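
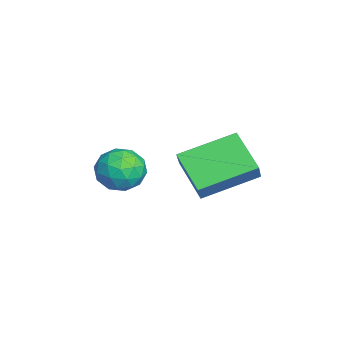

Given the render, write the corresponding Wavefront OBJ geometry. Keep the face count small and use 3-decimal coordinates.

v -0.142 -0.969 -1.948
v 0.345 -1.717 -1.807
v -1.105 -1.743 -2.733
v -0.618 -2.491 -2.592
v -1.063 -2.105 -1.906
v -0.468 -1.627 -1.421
v -0.292 -1.833 -3.119
v 0.303 -1.355 -2.634
v 0.252 -2.252 -2.531
v -0.224 -2.42 -1.781
v -0.536 -1.04 -2.759
v -1.012 -1.208 -2.009
v 0.186 -1.275 -1.809
v -0.946 -2.185 -2.731
v -1.207 -1.958 -2.328
v -0.921 -2.398 -2.245
v -0.292 -1.222 -1.582
v -0.006 -1.662 -1.499
v -0.833 -1.89 -1.557
v -0.754 -1.798 -3.041
v -0.468 -2.238 -2.958
v 0.161 -1.062 -2.295
v 0.447 -1.502 -2.212
v 0.073 -1.57 -2.983
v 0.418 -2.029 -2.151
v -0.148 -2.484 -2.612
v 0.043 -2.097 -2.922
v 0.393 -1.816 -2.637
v 0.138 -2.128 -1.71
v -0.428 -2.583 -2.171
v -0.69 -2.356 -1.768
v -0.34 -2.075 -1.483
v 0.083 -2.442 -2.136
v -0.332 -0.877 -2.369
v -0.898 -1.332 -2.83
v -0.42 -1.385 -3.057
v -0.07 -1.104 -2.772
v -0.612 -0.976 -1.928
v -1.178 -1.431 -2.389
v -1.153 -1.644 -1.903
v -0.803 -1.363 -1.618
v -0.843 -1.018 -2.404
v 1.804 0.809 -2.221
v 0.588 0.154 -1.375
v 1.252 2.682 -1.564
v 0.036 2.026 -0.718
v 2.384 0.714 -1.462
v 1.168 0.058 -0.616
v 1.832 2.586 -0.805
v 0.616 1.931 0.041
f 1 38 17
f 38 12 41
f 17 41 6
f 38 41 17
f 1 17 13
f 17 6 18
f 13 18 2
f 17 18 13
f 1 13 22
f 13 2 23
f 22 23 8
f 13 23 22
f 1 22 34
f 22 8 37
f 34 37 11
f 22 37 34
f 1 34 38
f 34 11 42
f 38 42 12
f 34 42 38
f 2 18 29
f 18 6 32
f 29 32 10
f 18 32 29
f 6 41 19
f 41 12 40
f 19 40 5
f 41 40 19
f 12 42 39
f 42 11 35
f 39 35 3
f 42 35 39
f 11 37 36
f 37 8 24
f 36 24 7
f 37 24 36
f 8 23 28
f 23 2 25
f 28 25 9
f 23 25 28
f 4 30 16
f 30 10 31
f 16 31 5
f 30 31 16
f 4 16 14
f 16 5 15
f 14 15 3
f 16 15 14
f 4 14 21
f 14 3 20
f 21 20 7
f 14 20 21
f 4 21 26
f 21 7 27
f 26 27 9
f 21 27 26
f 4 26 30
f 26 9 33
f 30 33 10
f 26 33 30
f 5 31 19
f 31 10 32
f 19 32 6
f 31 32 19
f 3 15 39
f 15 5 40
f 39 40 12
f 15 40 39
f 7 20 36
f 20 3 35
f 36 35 11
f 20 35 36
f 9 27 28
f 27 7 24
f 28 24 8
f 27 24 28
f 10 33 29
f 33 9 25
f 29 25 2
f 33 25 29
f 44 46 43
f 47 44 43
f 43 46 45
f 45 47 43
f 44 50 46
f 48 44 47
f 48 50 44
f 46 50 45
f 49 47 45
f 45 50 49
f 49 48 47
f 50 48 49



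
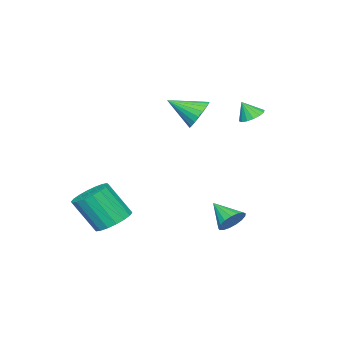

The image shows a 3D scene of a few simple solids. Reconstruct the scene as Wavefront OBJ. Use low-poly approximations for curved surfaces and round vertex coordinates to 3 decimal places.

v -1.863 -1.021 1.979
v -1.052 -0.485 2.167
v -1.117 -2.479 2.921
v -1.29 -0.397 2.491
v -1.627 -0.417 2.727
v -2.004 -0.541 2.833
v -2.358 -0.748 2.792
v -2.625 -1.003 2.61
v -2.761 -1.26 2.319
v -2.742 -1.476 1.969
v -2.57 -1.614 1.621
v -2.276 -1.648 1.335
v -1.911 -1.575 1.16
v -1.537 -1.405 1.126
v -1.22 -1.169 1.241
v -1.014 -0.907 1.482
v -0.954 -0.665 1.81
v -1.939 2.062 2.507
v -1.518 1.593 2.158
v -1.641 1.638 3.433
v -1.3 1.889 2.223
v -1.254 2.23 2.364
v -1.391 2.527 2.544
v -1.674 2.699 2.714
v -2.029 2.7 2.828
v -2.359 2.53 2.857
v -2.577 2.235 2.792
v -2.624 1.893 2.651
v -2.487 1.596 2.471
v -2.203 1.425 2.301
v -1.849 1.424 2.186
v 3.475 -2.471 -4.008
v 4.225 -1.723 -3.753
v 4.696 -2.82 -1.917
v 3.945 -3.569 -2.172
v 3.823 -1.548 -3.546
v 4.294 -2.645 -1.709
v 3.352 -1.556 -3.43
v 3.823 -2.653 -1.593
v 2.906 -1.745 -3.428
v 3.376 -2.842 -1.592
v 2.572 -2.078 -3.542
v 3.042 -3.175 -1.705
v 2.417 -2.489 -3.747
v 2.887 -3.586 -1.911
v 2.471 -2.896 -4.005
v 2.941 -3.994 -2.169
v 2.724 -3.22 -4.263
v 3.195 -4.317 -2.427
v 3.126 -3.395 -4.471
v 3.597 -4.492 -2.634
v 3.597 -3.387 -4.587
v 4.068 -4.484 -2.75
v 4.044 -3.198 -4.588
v 4.514 -4.295 -2.752
v 4.378 -2.865 -4.475
v 4.848 -3.962 -2.638
v 4.533 -2.454 -4.269
v 5.003 -3.551 -2.433
v 4.479 -2.046 -4.011
v 4.949 -3.144 -2.175
v 1.645 3.292 -3.241
v 2.452 3.144 -3.224
v 1.395 2.028 -2.399
v 2.39 3.367 -2.907
v 2.159 3.573 -2.667
v 1.809 3.715 -2.558
v 1.422 3.76 -2.606
v 1.086 3.698 -2.799
v 0.879 3.543 -3.094
v 0.846 3.33 -3.422
v 0.997 3.109 -3.709
v 1.297 2.93 -3.889
v 1.676 2.834 -3.92
v 2.048 2.843 -3.796
v 2.328 2.955 -3.545
f 2 1 4
f 2 4 3
f 4 1 5
f 4 5 3
f 5 1 6
f 5 6 3
f 6 1 7
f 6 7 3
f 7 1 8
f 7 8 3
f 8 1 9
f 8 9 3
f 9 1 10
f 9 10 3
f 10 1 11
f 10 11 3
f 11 1 12
f 11 12 3
f 12 1 13
f 12 13 3
f 13 1 14
f 13 14 3
f 14 1 15
f 14 15 3
f 15 1 16
f 15 16 3
f 16 1 17
f 16 17 3
f 17 1 2
f 17 2 3
f 19 18 21
f 19 21 20
f 21 18 22
f 21 22 20
f 22 18 23
f 22 23 20
f 23 18 24
f 23 24 20
f 24 18 25
f 24 25 20
f 25 18 26
f 25 26 20
f 26 18 27
f 26 27 20
f 27 18 28
f 27 28 20
f 28 18 29
f 28 29 20
f 29 18 30
f 29 30 20
f 30 18 31
f 30 31 20
f 31 18 19
f 31 19 20
f 33 32 36
f 33 36 34
f 34 36 37
f 34 37 35
f 36 32 38
f 36 38 37
f 37 38 39
f 37 39 35
f 38 32 40
f 38 40 39
f 39 40 41
f 39 41 35
f 40 32 42
f 40 42 41
f 41 42 43
f 41 43 35
f 42 32 44
f 42 44 43
f 43 44 45
f 43 45 35
f 44 32 46
f 44 46 45
f 45 46 47
f 45 47 35
f 46 32 48
f 46 48 47
f 47 48 49
f 47 49 35
f 48 32 50
f 48 50 49
f 49 50 51
f 49 51 35
f 50 32 52
f 50 52 51
f 51 52 53
f 51 53 35
f 52 32 54
f 52 54 53
f 53 54 55
f 53 55 35
f 54 32 56
f 54 56 55
f 55 56 57
f 55 57 35
f 56 32 58
f 56 58 57
f 57 58 59
f 57 59 35
f 58 32 60
f 58 60 59
f 59 60 61
f 59 61 35
f 60 32 33
f 60 33 61
f 61 33 34
f 61 34 35
f 63 62 65
f 63 65 64
f 65 62 66
f 65 66 64
f 66 62 67
f 66 67 64
f 67 62 68
f 67 68 64
f 68 62 69
f 68 69 64
f 69 62 70
f 69 70 64
f 70 62 71
f 70 71 64
f 71 62 72
f 71 72 64
f 72 62 73
f 72 73 64
f 73 62 74
f 73 74 64
f 74 62 75
f 74 75 64
f 75 62 76
f 75 76 64
f 76 62 63
f 76 63 64



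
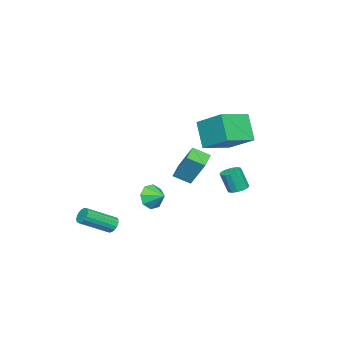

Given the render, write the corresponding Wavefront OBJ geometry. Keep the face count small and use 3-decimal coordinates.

v -0.787 0.46 3.209
v -0.246 2.269 4.338
v -2.596 1.299 2.732
v -2.055 3.107 3.862
v -0.005 1.233 1.598
v 0.536 3.041 2.728
v -1.814 2.071 1.122
v -1.273 3.88 2.251
v 3.289 -2.823 -4.063
v 3.727 -2.627 -4.39
v 5.068 -3.841 -3.323
v 4.631 -4.037 -2.997
v 3.718 -2.449 -4.177
v 5.059 -3.663 -3.11
v 3.611 -2.357 -3.938
v 4.952 -3.571 -2.871
v 3.43 -2.372 -3.727
v 4.772 -3.586 -2.661
v 3.217 -2.49 -3.594
v 4.559 -3.704 -2.527
v 3.021 -2.684 -3.568
v 4.362 -3.898 -2.502
v 2.886 -2.911 -3.656
v 4.227 -4.124 -2.589
v 2.843 -3.117 -3.837
v 4.185 -4.331 -2.77
v 2.903 -3.256 -4.07
v 4.244 -4.469 -3.003
v 3.051 -3.295 -4.301
v 4.392 -4.509 -3.235
v 3.254 -3.227 -4.478
v 4.595 -4.441 -3.411
v 3.464 -3.066 -4.56
v 4.806 -4.28 -3.493
v 3.635 -2.849 -4.528
v 4.977 -4.063 -3.462
v 3.795 -0.023 -1.015
v 4.255 0.136 -1.761
v 4.045 0.903 -0.665
v 3.604 0.33 -1.81
v 3.065 0.317 -1.393
v 2.954 0.106 -0.755
v 3.336 -0.181 -0.27
v 3.987 -0.375 -0.221
v 4.526 -0.362 -0.637
v 4.637 -0.151 -1.275
v -3.858 1.712 -3.089
v -3.189 1.632 -3.182
v -3.053 1.168 -1.804
v -3.722 1.248 -1.711
v -3.226 1.963 -3.066
v -3.09 1.498 -1.689
v -3.432 2.226 -2.957
v -3.297 1.762 -1.58
v -3.753 2.352 -2.883
v -3.617 1.887 -1.506
v -4.101 2.306 -2.864
v -3.966 1.842 -1.487
v -4.385 2.101 -2.906
v -4.249 1.637 -1.528
v -4.527 1.792 -2.996
v -4.391 1.328 -1.618
v -4.49 1.462 -3.111
v -4.354 0.997 -1.734
v -4.283 1.198 -3.22
v -4.148 0.734 -1.843
v -3.963 1.073 -3.294
v -3.827 0.608 -1.917
v -3.614 1.118 -3.313
v -3.479 0.654 -1.936
v -3.331 1.323 -3.272
v -3.195 0.859 -1.894
v 2.125 0.775 0.908
v 2.374 1.778 2.597
v 1.797 1.735 0.387
v 2.046 2.738 2.076
v 3.274 1.002 0.604
v 3.523 2.005 2.293
v 2.946 1.962 0.083
v 3.195 2.965 1.772
f 2 4 1
f 5 2 1
f 1 4 3
f 3 5 1
f 2 8 4
f 6 2 5
f 6 8 2
f 4 8 3
f 7 5 3
f 3 8 7
f 7 6 5
f 8 6 7
f 10 9 13
f 10 13 11
f 11 13 14
f 11 14 12
f 13 9 15
f 13 15 14
f 14 15 16
f 14 16 12
f 15 9 17
f 15 17 16
f 16 17 18
f 16 18 12
f 17 9 19
f 17 19 18
f 18 19 20
f 18 20 12
f 19 9 21
f 19 21 20
f 20 21 22
f 20 22 12
f 21 9 23
f 21 23 22
f 22 23 24
f 22 24 12
f 23 9 25
f 23 25 24
f 24 25 26
f 24 26 12
f 25 9 27
f 25 27 26
f 26 27 28
f 26 28 12
f 27 9 29
f 27 29 28
f 28 29 30
f 28 30 12
f 29 9 31
f 29 31 30
f 30 31 32
f 30 32 12
f 31 9 33
f 31 33 32
f 32 33 34
f 32 34 12
f 33 9 35
f 33 35 34
f 34 35 36
f 34 36 12
f 35 9 10
f 35 10 36
f 36 10 11
f 36 11 12
f 38 37 40
f 38 40 39
f 40 37 41
f 40 41 39
f 41 37 42
f 41 42 39
f 42 37 43
f 42 43 39
f 43 37 44
f 43 44 39
f 44 37 45
f 44 45 39
f 45 37 46
f 45 46 39
f 46 37 38
f 46 38 39
f 48 47 51
f 48 51 49
f 49 51 52
f 49 52 50
f 51 47 53
f 51 53 52
f 52 53 54
f 52 54 50
f 53 47 55
f 53 55 54
f 54 55 56
f 54 56 50
f 55 47 57
f 55 57 56
f 56 57 58
f 56 58 50
f 57 47 59
f 57 59 58
f 58 59 60
f 58 60 50
f 59 47 61
f 59 61 60
f 60 61 62
f 60 62 50
f 61 47 63
f 61 63 62
f 62 63 64
f 62 64 50
f 63 47 65
f 63 65 64
f 64 65 66
f 64 66 50
f 65 47 67
f 65 67 66
f 66 67 68
f 66 68 50
f 67 47 69
f 67 69 68
f 68 69 70
f 68 70 50
f 69 47 71
f 69 71 70
f 70 71 72
f 70 72 50
f 71 47 48
f 71 48 72
f 72 48 49
f 72 49 50
f 74 76 73
f 77 74 73
f 73 76 75
f 75 77 73
f 74 80 76
f 78 74 77
f 78 80 74
f 76 80 75
f 79 77 75
f 75 80 79
f 79 78 77
f 80 78 79



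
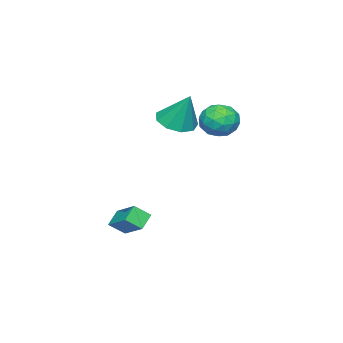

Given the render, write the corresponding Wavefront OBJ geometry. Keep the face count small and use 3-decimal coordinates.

v -0.639 -2.999 1.742
v 0.432 -2.925 1.553
v -0.381 -2.081 3.558
v 0.084 -2.317 1.295
v -0.601 -2.029 1.247
v -1.305 -2.194 1.431
v -1.697 -2.736 1.76
v -1.594 -3.401 2.081
v -1.044 -3.877 2.244
v -0.305 -3.943 2.172
v 0.278 -3.567 1.899
v 3.379 -3.852 -3.106
v 4.088 -2.451 -2.226
v 2.897 -3.224 -3.717
v 3.607 -1.823 -2.837
v 4.153 -3.857 -3.723
v 4.863 -2.456 -2.843
v 3.672 -3.229 -4.334
v 4.381 -1.828 -3.454
v -1.095 -0.189 2.835
v -0.515 0.558 2.352
v -0.025 -1.398 2.248
v 0.555 -0.651 1.765
v 0.542 -0.711 2.825
v -0.119 0.037 3.188
v -0.421 -0.877 1.412
v -1.082 -0.129 1.775
v -0.099 0.133 1.473
v 0.497 0.236 2.346
v -1.037 -1.076 2.254
v -0.441 -0.973 3.127
v -0.899 0.291 2.645
v 0.359 -1.131 1.955
v 0.351 -1.166 2.578
v 0.692 -0.727 2.294
v -0.666 -0.016 3.137
v -0.325 0.423 2.853
v 0.296 -0.323 3.131
v -0.215 -1.263 1.747
v 0.126 -0.824 1.463
v -1.232 -0.113 2.306
v -0.891 0.326 2.022
v -0.836 -0.517 1.469
v -0.313 0.48 1.844
v 0.316 -0.231 1.499
v -0.258 -0.363 1.292
v -0.647 0.076 1.505
v 0.037 0.541 2.358
v 0.665 -0.17 2.013
v 0.658 -0.206 2.636
v 0.269 0.234 2.849
v 0.281 0.291 1.841
v -1.205 -0.67 2.587
v -0.577 -1.381 2.242
v -0.809 -1.074 1.751
v -1.198 -0.634 1.964
v -0.856 -0.609 3.101
v -0.227 -1.32 2.756
v 0.107 -0.916 3.095
v -0.282 -0.477 3.308
v -0.821 -1.131 2.759
f 2 1 4
f 2 4 3
f 4 1 5
f 4 5 3
f 5 1 6
f 5 6 3
f 6 1 7
f 6 7 3
f 7 1 8
f 7 8 3
f 8 1 9
f 8 9 3
f 9 1 10
f 9 10 3
f 10 1 11
f 10 11 3
f 11 1 2
f 11 2 3
f 13 15 12
f 16 13 12
f 12 15 14
f 14 16 12
f 13 19 15
f 17 13 16
f 17 19 13
f 15 19 14
f 18 16 14
f 14 19 18
f 18 17 16
f 19 17 18
f 20 57 36
f 57 31 60
f 36 60 25
f 57 60 36
f 20 36 32
f 36 25 37
f 32 37 21
f 36 37 32
f 20 32 41
f 32 21 42
f 41 42 27
f 32 42 41
f 20 41 53
f 41 27 56
f 53 56 30
f 41 56 53
f 20 53 57
f 53 30 61
f 57 61 31
f 53 61 57
f 21 37 48
f 37 25 51
f 48 51 29
f 37 51 48
f 25 60 38
f 60 31 59
f 38 59 24
f 60 59 38
f 31 61 58
f 61 30 54
f 58 54 22
f 61 54 58
f 30 56 55
f 56 27 43
f 55 43 26
f 56 43 55
f 27 42 47
f 42 21 44
f 47 44 28
f 42 44 47
f 23 49 35
f 49 29 50
f 35 50 24
f 49 50 35
f 23 35 33
f 35 24 34
f 33 34 22
f 35 34 33
f 23 33 40
f 33 22 39
f 40 39 26
f 33 39 40
f 23 40 45
f 40 26 46
f 45 46 28
f 40 46 45
f 23 45 49
f 45 28 52
f 49 52 29
f 45 52 49
f 24 50 38
f 50 29 51
f 38 51 25
f 50 51 38
f 22 34 58
f 34 24 59
f 58 59 31
f 34 59 58
f 26 39 55
f 39 22 54
f 55 54 30
f 39 54 55
f 28 46 47
f 46 26 43
f 47 43 27
f 46 43 47
f 29 52 48
f 52 28 44
f 48 44 21
f 52 44 48



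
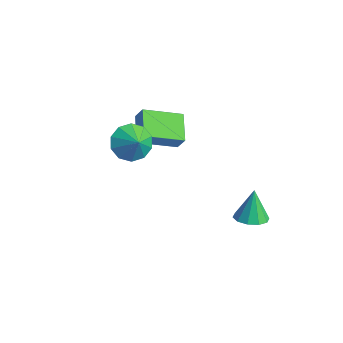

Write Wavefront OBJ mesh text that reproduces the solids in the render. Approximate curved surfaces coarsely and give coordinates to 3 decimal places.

v -3.195 -1.63 2.427
v -2.705 -1.54 3.224
v -2.389 0.19 1.726
v -1.899 0.28 2.524
v -1.921 -2.46 1.736
v -1.431 -2.37 2.534
v -1.115 -0.64 1.036
v -0.625 -0.55 1.833
v -0.221 -3.904 3.692
v 0.425 -3.65 2.905
v 0.581 -4.036 4.308
v 0.271 -3.105 3.221
v -0.071 -2.865 3.718
v -0.471 -3.023 4.205
v -0.775 -3.517 4.495
v -0.867 -4.159 4.479
v -0.713 -4.704 4.163
v -0.371 -4.943 3.666
v 0.028 -4.786 3.179
v 0.333 -4.292 2.888
v 3.787 0.016 -1.07
v 4.316 -0.61 -0.809
v 3.473 0.424 0.55
v 4.603 -0.166 -0.866
v 4.578 0.347 -1
v 4.251 0.734 -1.161
v 3.747 0.847 -1.288
v 3.258 0.641 -1.331
v 2.972 0.197 -1.274
v 2.997 -0.316 -1.14
v 3.324 -0.703 -0.978
v 3.828 -0.815 -0.852
f 2 4 1
f 5 2 1
f 1 4 3
f 3 5 1
f 2 8 4
f 6 2 5
f 6 8 2
f 4 8 3
f 7 5 3
f 3 8 7
f 7 6 5
f 8 6 7
f 10 9 12
f 10 12 11
f 12 9 13
f 12 13 11
f 13 9 14
f 13 14 11
f 14 9 15
f 14 15 11
f 15 9 16
f 15 16 11
f 16 9 17
f 16 17 11
f 17 9 18
f 17 18 11
f 18 9 19
f 18 19 11
f 19 9 20
f 19 20 11
f 20 9 10
f 20 10 11
f 22 21 24
f 22 24 23
f 24 21 25
f 24 25 23
f 25 21 26
f 25 26 23
f 26 21 27
f 26 27 23
f 27 21 28
f 27 28 23
f 28 21 29
f 28 29 23
f 29 21 30
f 29 30 23
f 30 21 31
f 30 31 23
f 31 21 32
f 31 32 23
f 32 21 22
f 32 22 23



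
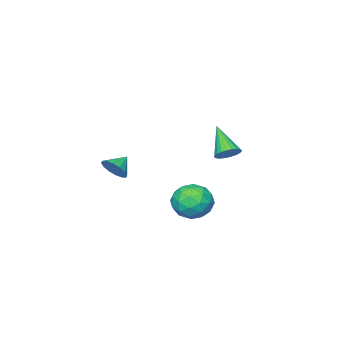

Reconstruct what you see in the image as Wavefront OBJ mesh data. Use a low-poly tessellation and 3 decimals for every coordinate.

v 2.116 4.666 1.916
v 2.826 4.593 2.11
v 1.584 3.294 3.344
v 2.742 4.807 2.285
v 2.562 4.999 2.403
v 2.315 5.141 2.448
v 2.037 5.211 2.411
v 1.771 5.198 2.299
v 1.558 5.103 2.129
v 1.429 4.943 1.927
v 1.405 4.74 1.723
v 1.489 4.526 1.548
v 1.669 4.333 1.43
v 1.916 4.191 1.385
v 2.194 4.121 1.422
v 2.46 4.135 1.534
v 2.674 4.229 1.704
v 2.802 4.39 1.906
v 3.244 -2.864 -1.345
v 3.639 -3.386 -0.756
v 2.236 -2.916 -0.715
v 3.711 -2.962 -0.606
v 3.658 -2.512 -0.653
v 3.495 -2.156 -0.886
v 3.264 -1.99 -1.242
v 3.028 -2.059 -1.625
v 2.849 -2.343 -1.934
v 2.777 -2.766 -2.084
v 2.83 -3.216 -2.037
v 2.994 -3.572 -1.804
v 3.225 -3.738 -1.448
v 3.461 -3.67 -1.065
v 0.367 1.249 -2.642
v 1.13 1.844 -1.832
v 1.91 1.076 -3.968
v 2.673 1.671 -3.158
v 2.254 0.511 -2.894
v 1.301 0.617 -2.074
v 1.739 2.303 -3.726
v 0.786 2.409 -2.906
v 1.978 2.495 -2.502
v 2.296 1.387 -1.988
v 0.744 1.533 -3.812
v 1.062 0.425 -3.298
v 0.613 1.561 -2.12
v 2.427 1.359 -3.68
v 2.18 0.676 -3.525
v 2.629 1.026 -3.048
v 0.714 0.841 -2.263
v 1.162 1.19 -1.787
v 1.822 0.407 -2.411
v 1.878 1.73 -4.013
v 2.326 2.079 -3.537
v 0.411 1.894 -2.752
v 0.86 2.244 -2.275
v 1.218 2.513 -3.389
v 1.56 2.294 -2.038
v 2.467 2.192 -2.818
v 1.918 2.564 -3.151
v 1.358 2.626 -2.669
v 1.747 1.643 -1.736
v 2.654 1.541 -2.516
v 2.408 0.859 -2.36
v 1.847 0.922 -1.879
v 2.246 2.026 -2.13
v 0.386 1.379 -3.284
v 1.293 1.277 -4.064
v 1.193 1.998 -3.921
v 0.632 2.061 -3.44
v 0.573 0.728 -2.982
v 1.48 0.626 -3.762
v 1.682 0.294 -3.131
v 1.122 0.356 -2.649
v 0.794 0.894 -3.67
f 2 1 4
f 2 4 3
f 4 1 5
f 4 5 3
f 5 1 6
f 5 6 3
f 6 1 7
f 6 7 3
f 7 1 8
f 7 8 3
f 8 1 9
f 8 9 3
f 9 1 10
f 9 10 3
f 10 1 11
f 10 11 3
f 11 1 12
f 11 12 3
f 12 1 13
f 12 13 3
f 13 1 14
f 13 14 3
f 14 1 15
f 14 15 3
f 15 1 16
f 15 16 3
f 16 1 17
f 16 17 3
f 17 1 18
f 17 18 3
f 18 1 2
f 18 2 3
f 20 19 22
f 20 22 21
f 22 19 23
f 22 23 21
f 23 19 24
f 23 24 21
f 24 19 25
f 24 25 21
f 25 19 26
f 25 26 21
f 26 19 27
f 26 27 21
f 27 19 28
f 27 28 21
f 28 19 29
f 28 29 21
f 29 19 30
f 29 30 21
f 30 19 31
f 30 31 21
f 31 19 32
f 31 32 21
f 32 19 20
f 32 20 21
f 33 70 49
f 70 44 73
f 49 73 38
f 70 73 49
f 33 49 45
f 49 38 50
f 45 50 34
f 49 50 45
f 33 45 54
f 45 34 55
f 54 55 40
f 45 55 54
f 33 54 66
f 54 40 69
f 66 69 43
f 54 69 66
f 33 66 70
f 66 43 74
f 70 74 44
f 66 74 70
f 34 50 61
f 50 38 64
f 61 64 42
f 50 64 61
f 38 73 51
f 73 44 72
f 51 72 37
f 73 72 51
f 44 74 71
f 74 43 67
f 71 67 35
f 74 67 71
f 43 69 68
f 69 40 56
f 68 56 39
f 69 56 68
f 40 55 60
f 55 34 57
f 60 57 41
f 55 57 60
f 36 62 48
f 62 42 63
f 48 63 37
f 62 63 48
f 36 48 46
f 48 37 47
f 46 47 35
f 48 47 46
f 36 46 53
f 46 35 52
f 53 52 39
f 46 52 53
f 36 53 58
f 53 39 59
f 58 59 41
f 53 59 58
f 36 58 62
f 58 41 65
f 62 65 42
f 58 65 62
f 37 63 51
f 63 42 64
f 51 64 38
f 63 64 51
f 35 47 71
f 47 37 72
f 71 72 44
f 47 72 71
f 39 52 68
f 52 35 67
f 68 67 43
f 52 67 68
f 41 59 60
f 59 39 56
f 60 56 40
f 59 56 60
f 42 65 61
f 65 41 57
f 61 57 34
f 65 57 61



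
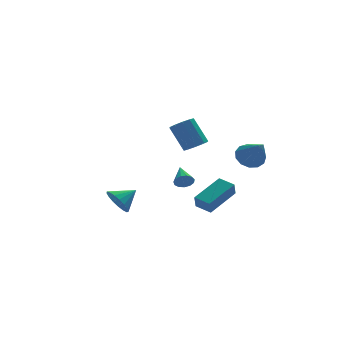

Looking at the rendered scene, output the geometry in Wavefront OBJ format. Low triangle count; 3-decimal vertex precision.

v 1.756 1.46 -1.544
v 2.311 1.953 -1.653
v 1.799 2.852 -0.205
v 1.244 2.36 -0.096
v 1.938 2.106 -1.881
v 1.426 3.005 -0.432
v 1.494 2.013 -1.979
v 0.982 2.912 -0.531
v 1.151 1.708 -1.912
v 0.639 2.607 -0.463
v 1.039 1.31 -1.704
v 0.527 2.209 -0.256
v 1.201 0.968 -1.435
v 0.689 1.867 0.013
v 1.574 0.815 -1.208
v 1.062 1.714 0.241
v 2.018 0.908 -1.109
v 1.506 1.807 0.339
v 2.361 1.213 -1.177
v 1.849 2.112 0.272
v 2.473 1.611 -1.384
v 1.961 2.51 0.064
v 3.614 -1.837 -1.298
v 4.125 -1.328 -0.813
v 3.766 -3.263 0.038
v 3.665 -1.24 -0.668
v 3.189 -1.343 -0.723
v 2.848 -1.602 -0.96
v 2.75 -1.936 -1.306
v 2.926 -2.239 -1.648
v 3.321 -2.414 -1.88
v 3.809 -2.406 -1.927
v 4.235 -2.218 -1.775
v 4.464 -1.909 -1.471
v 4.423 -1.577 -1.112
v 0.285 -0.81 -3.123
v 0.668 -0.689 -3.527
v 0.475 0.41 -2.577
v 0.384 -0.594 -3.641
v 0.067 -0.567 -3.59
v -0.18 -0.618 -3.391
v -0.279 -0.729 -3.107
v -0.2 -0.866 -2.828
v 0.033 -0.986 -2.642
v 0.347 -1.049 -2.609
v 0.64 -1.037 -2.739
v 0.821 -0.953 -2.991
v 0.831 -0.823 -3.284
v 1.156 -2.545 -4.815
v 0.964 -2.867 -4.03
v 0.615 -1.718 -4.608
v 0.424 -2.039 -3.823
v 2.876 -1.621 -4.017
v 2.685 -1.942 -3.232
v 2.336 -0.793 -3.81
v 2.144 -1.115 -3.025
v -3.957 -2.64 -3.271
v -3.544 -3.185 -3.809
v -2.883 -2.42 -2.669
v -3.513 -2.815 -3.998
v -3.585 -2.405 -4.021
v -3.741 -2.05 -3.872
v -3.947 -1.829 -3.585
v -4.155 -1.794 -3.226
v -4.318 -1.953 -2.877
v -4.398 -2.269 -2.619
v -4.377 -2.671 -2.509
v -4.26 -3.065 -2.574
v -4.073 -3.362 -2.799
v -3.86 -3.493 -3.132
v -3.669 -3.429 -3.496
f 2 1 5
f 2 5 3
f 3 5 6
f 3 6 4
f 5 1 7
f 5 7 6
f 6 7 8
f 6 8 4
f 7 1 9
f 7 9 8
f 8 9 10
f 8 10 4
f 9 1 11
f 9 11 10
f 10 11 12
f 10 12 4
f 11 1 13
f 11 13 12
f 12 13 14
f 12 14 4
f 13 1 15
f 13 15 14
f 14 15 16
f 14 16 4
f 15 1 17
f 15 17 16
f 16 17 18
f 16 18 4
f 17 1 19
f 17 19 18
f 18 19 20
f 18 20 4
f 19 1 21
f 19 21 20
f 20 21 22
f 20 22 4
f 21 1 2
f 21 2 22
f 22 2 3
f 22 3 4
f 24 23 26
f 24 26 25
f 26 23 27
f 26 27 25
f 27 23 28
f 27 28 25
f 28 23 29
f 28 29 25
f 29 23 30
f 29 30 25
f 30 23 31
f 30 31 25
f 31 23 32
f 31 32 25
f 32 23 33
f 32 33 25
f 33 23 34
f 33 34 25
f 34 23 35
f 34 35 25
f 35 23 24
f 35 24 25
f 37 36 39
f 37 39 38
f 39 36 40
f 39 40 38
f 40 36 41
f 40 41 38
f 41 36 42
f 41 42 38
f 42 36 43
f 42 43 38
f 43 36 44
f 43 44 38
f 44 36 45
f 44 45 38
f 45 36 46
f 45 46 38
f 46 36 47
f 46 47 38
f 47 36 48
f 47 48 38
f 48 36 37
f 48 37 38
f 50 52 49
f 53 50 49
f 49 52 51
f 51 53 49
f 50 56 52
f 54 50 53
f 54 56 50
f 52 56 51
f 55 53 51
f 51 56 55
f 55 54 53
f 56 54 55
f 58 57 60
f 58 60 59
f 60 57 61
f 60 61 59
f 61 57 62
f 61 62 59
f 62 57 63
f 62 63 59
f 63 57 64
f 63 64 59
f 64 57 65
f 64 65 59
f 65 57 66
f 65 66 59
f 66 57 67
f 66 67 59
f 67 57 68
f 67 68 59
f 68 57 69
f 68 69 59
f 69 57 70
f 69 70 59
f 70 57 71
f 70 71 59
f 71 57 58
f 71 58 59



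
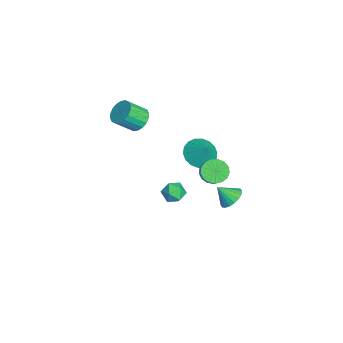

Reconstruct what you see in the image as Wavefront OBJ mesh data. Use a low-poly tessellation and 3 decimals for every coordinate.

v 0.233 1.003 0.153
v 0.753 0.614 -0.348
v 1.467 0.648 0.366
v 0.947 1.037 0.867
v 0.814 0.994 -0.426
v 1.527 1.028 0.288
v 0.742 1.376 -0.372
v 1.455 1.41 0.343
v 0.553 1.673 -0.197
v 1.266 1.706 0.517
v 0.291 1.816 0.058
v 1.004 1.849 0.772
v 0.016 1.773 0.334
v 0.729 1.806 1.049
v -0.21 1.553 0.569
v 0.503 1.587 1.284
v -0.333 1.208 0.709
v 0.38 1.242 1.423
v -0.327 0.816 0.721
v 0.386 0.849 1.436
v -0.193 0.467 0.603
v 0.521 0.5 1.318
v 0.04 0.24 0.382
v 0.753 0.274 1.096
v 0.316 0.189 0.108
v 1.029 0.222 0.823
v 0.574 0.324 -0.155
v 1.287 0.357 0.559
v 1.395 1.937 -1.243
v 2.189 1.779 -1.213
v 1.205 1.143 -0.377
v 2.152 2.047 -0.975
v 1.965 2.293 -0.79
v 1.665 2.469 -0.695
v 1.312 2.54 -0.708
v 0.975 2.491 -0.827
v 0.722 2.332 -1.028
v 0.601 2.096 -1.272
v 0.638 1.828 -1.51
v 0.825 1.581 -1.695
v 1.125 1.405 -1.791
v 1.478 1.335 -1.778
v 1.815 1.384 -1.659
v 2.069 1.542 -1.457
v -4.358 0.649 -2.334
v -3.797 1.325 -2.962
v -3.602 1.051 -1.226
v -4.163 1.598 -2.811
v -4.567 1.683 -2.566
v -4.93 1.563 -2.274
v -5.18 1.263 -1.994
v -5.267 0.84 -1.782
v -5.174 0.38 -1.679
v -4.919 -0.027 -1.705
v -4.554 -0.3 -1.856
v -4.149 -0.385 -2.102
v -3.786 -0.265 -2.393
v -3.537 0.036 -2.673
v -3.45 0.458 -2.885
v -3.543 0.918 -2.989
v 3.885 -1.091 2.235
v 4.288 -1.177 1.6
v 2.992 -1.783 1.76
v 3.395 -1.869 1.125
v 3.627 -2.194 1.768
v 4.179 -1.767 2.062
v 3.101 -1.193 1.298
v 3.653 -0.766 1.592
v 3.804 -1.24 1.021
v 4.129 -1.859 1.312
v 3.151 -1.101 2.048
v 3.476 -1.72 2.339
v -3.905 -3.002 1.477
v -3.067 -2.811 1.468
v -2.816 -3.868 2.473
v -3.655 -4.058 2.483
v -3.203 -2.582 1.743
v -2.952 -3.639 2.748
v -3.478 -2.436 1.965
v -3.227 -3.493 2.97
v -3.838 -2.402 2.091
v -3.587 -3.459 3.096
v -4.211 -2.487 2.095
v -3.96 -3.544 3.1
v -4.524 -2.674 1.977
v -4.273 -3.73 2.982
v -4.714 -2.925 1.76
v -4.463 -3.982 2.765
v -4.744 -3.192 1.487
v -4.493 -4.249 2.492
v -4.608 -3.421 1.212
v -4.357 -4.478 2.217
v -4.333 -3.567 0.99
v -4.082 -4.624 1.995
v -3.973 -3.601 0.864
v -3.722 -4.658 1.869
v -3.6 -3.516 0.86
v -3.349 -4.573 1.865
v -3.287 -3.33 0.978
v -3.036 -4.386 1.983
v -3.097 -3.078 1.195
v -2.846 -4.135 2.2
f 2 1 5
f 2 5 3
f 3 5 6
f 3 6 4
f 5 1 7
f 5 7 6
f 6 7 8
f 6 8 4
f 7 1 9
f 7 9 8
f 8 9 10
f 8 10 4
f 9 1 11
f 9 11 10
f 10 11 12
f 10 12 4
f 11 1 13
f 11 13 12
f 12 13 14
f 12 14 4
f 13 1 15
f 13 15 14
f 14 15 16
f 14 16 4
f 15 1 17
f 15 17 16
f 16 17 18
f 16 18 4
f 17 1 19
f 17 19 18
f 18 19 20
f 18 20 4
f 19 1 21
f 19 21 20
f 20 21 22
f 20 22 4
f 21 1 23
f 21 23 22
f 22 23 24
f 22 24 4
f 23 1 25
f 23 25 24
f 24 25 26
f 24 26 4
f 25 1 27
f 25 27 26
f 26 27 28
f 26 28 4
f 27 1 2
f 27 2 28
f 28 2 3
f 28 3 4
f 30 29 32
f 30 32 31
f 32 29 33
f 32 33 31
f 33 29 34
f 33 34 31
f 34 29 35
f 34 35 31
f 35 29 36
f 35 36 31
f 36 29 37
f 36 37 31
f 37 29 38
f 37 38 31
f 38 29 39
f 38 39 31
f 39 29 40
f 39 40 31
f 40 29 41
f 40 41 31
f 41 29 42
f 41 42 31
f 42 29 43
f 42 43 31
f 43 29 44
f 43 44 31
f 44 29 30
f 44 30 31
f 46 45 48
f 46 48 47
f 48 45 49
f 48 49 47
f 49 45 50
f 49 50 47
f 50 45 51
f 50 51 47
f 51 45 52
f 51 52 47
f 52 45 53
f 52 53 47
f 53 45 54
f 53 54 47
f 54 45 55
f 54 55 47
f 55 45 56
f 55 56 47
f 56 45 57
f 56 57 47
f 57 45 58
f 57 58 47
f 58 45 59
f 58 59 47
f 59 45 60
f 59 60 47
f 60 45 46
f 60 46 47
f 61 72 66
f 61 66 62
f 61 62 68
f 61 68 71
f 61 71 72
f 62 66 70
f 66 72 65
f 72 71 63
f 71 68 67
f 68 62 69
f 64 70 65
f 64 65 63
f 64 63 67
f 64 67 69
f 64 69 70
f 65 70 66
f 63 65 72
f 67 63 71
f 69 67 68
f 70 69 62
f 74 73 77
f 74 77 75
f 75 77 78
f 75 78 76
f 77 73 79
f 77 79 78
f 78 79 80
f 78 80 76
f 79 73 81
f 79 81 80
f 80 81 82
f 80 82 76
f 81 73 83
f 81 83 82
f 82 83 84
f 82 84 76
f 83 73 85
f 83 85 84
f 84 85 86
f 84 86 76
f 85 73 87
f 85 87 86
f 86 87 88
f 86 88 76
f 87 73 89
f 87 89 88
f 88 89 90
f 88 90 76
f 89 73 91
f 89 91 90
f 90 91 92
f 90 92 76
f 91 73 93
f 91 93 92
f 92 93 94
f 92 94 76
f 93 73 95
f 93 95 94
f 94 95 96
f 94 96 76
f 95 73 97
f 95 97 96
f 96 97 98
f 96 98 76
f 97 73 99
f 97 99 98
f 98 99 100
f 98 100 76
f 99 73 101
f 99 101 100
f 100 101 102
f 100 102 76
f 101 73 74
f 101 74 102
f 102 74 75
f 102 75 76



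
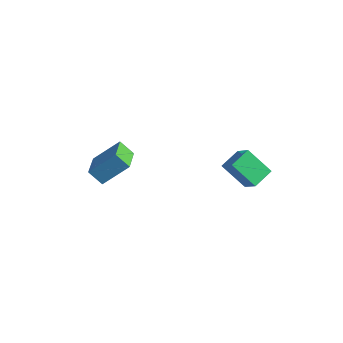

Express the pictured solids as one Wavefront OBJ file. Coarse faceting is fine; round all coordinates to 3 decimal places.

v 1.687 3.033 1.05
v 2.579 2.809 1.838
v 1.623 4.135 1.437
v 2.514 3.912 2.224
v 2.786 3.488 -0.064
v 3.677 3.265 0.723
v 2.721 4.591 0.322
v 3.613 4.367 1.11
v -0.034 -2.766 2.154
v -0.628 -3.07 2.816
v -1.024 -1.632 1.786
v -1.618 -1.936 2.448
v 0.698 -1.764 3.272
v 0.104 -2.068 3.934
v -0.292 -0.63 2.904
v -0.886 -0.934 3.566
f 2 4 1
f 5 2 1
f 1 4 3
f 3 5 1
f 2 8 4
f 6 2 5
f 6 8 2
f 4 8 3
f 7 5 3
f 3 8 7
f 7 6 5
f 8 6 7
f 10 12 9
f 13 10 9
f 9 12 11
f 11 13 9
f 10 16 12
f 14 10 13
f 14 16 10
f 12 16 11
f 15 13 11
f 11 16 15
f 15 14 13
f 16 14 15



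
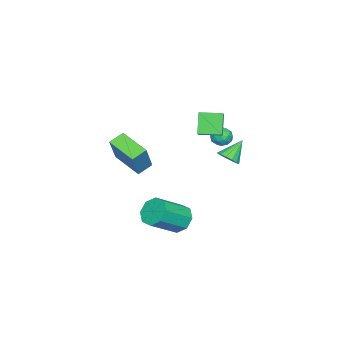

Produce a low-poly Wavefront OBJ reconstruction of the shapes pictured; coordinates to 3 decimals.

v 0.265 -2.608 1.021
v 1.326 -2.418 2.811
v 0.933 -0.839 0.436
v 1.995 -0.648 2.226
v 1.065 -3.052 0.594
v 2.127 -2.861 2.384
v 1.734 -1.282 0.009
v 2.795 -1.092 1.799
v -3.11 1.94 -0.452
v -2.632 1.714 0.08
v -4.11 2.38 0.632
v -2.54 2.086 0.014
v -2.601 2.418 -0.177
v -2.798 2.623 -0.442
v -3.079 2.644 -0.709
v -3.368 2.477 -0.908
v -3.587 2.166 -0.985
v -3.679 1.795 -0.919
v -3.618 1.462 -0.728
v -3.421 1.258 -0.463
v -3.14 1.236 -0.195
v -2.852 1.403 0.003
v -0.611 1.244 2.593
v -1.376 0.949 3.825
v -1.105 2.501 2.587
v -1.87 2.206 3.82
v 0.07 1.514 3.08
v -0.695 1.219 4.313
v -0.424 2.771 3.075
v -1.189 2.476 4.307
v -0.197 0.288 -4.306
v 0.479 0.467 -5.02
v 2.034 -0.409 -3.769
v 1.357 -0.588 -3.054
v 0.411 1.05 -4.529
v 1.966 0.174 -3.277
v -0.013 1.186 -3.906
v 1.542 0.31 -2.655
v -0.545 0.796 -3.518
v 1.01 -0.08 -2.266
v -0.874 0.109 -3.591
v 0.681 -0.767 -2.34
v -0.806 -0.474 -4.083
v 0.749 -1.35 -2.831
v -0.382 -0.61 -4.705
v 1.173 -1.486 -3.454
v 0.15 -0.22 -5.094
v 1.705 -1.096 -3.842
v -2.819 2.302 1.236
v -2.226 2.099 1.534
v -3.254 1.281 1.406
v -2.661 1.078 1.704
v -3.069 1.54 2.023
v -2.799 2.171 1.918
v -2.681 1.209 1.022
v -2.411 1.84 0.917
v -2.14 1.423 1.402
v -2.38 1.628 2.02
v -3.1 1.752 0.92
v -3.34 1.957 1.538
v -2.484 2.29 1.37
v -2.996 1.09 1.57
v -3.236 1.362 1.757
v -2.887 1.242 1.932
v -2.821 2.333 1.596
v -2.472 2.213 1.771
v -2.968 1.885 2.058
v -3.008 1.167 1.169
v -2.659 1.047 1.344
v -2.593 2.138 1.008
v -2.244 2.018 1.183
v -2.512 1.495 0.882
v -2.085 1.773 1.467
v -2.341 1.173 1.567
v -2.353 1.25 1.167
v -2.194 1.621 1.105
v -2.226 1.893 1.831
v -2.482 1.293 1.93
v -2.722 1.565 2.118
v -2.563 1.936 2.056
v -2.176 1.496 1.753
v -2.998 2.087 1.01
v -3.254 1.487 1.109
v -2.917 1.444 0.884
v -2.758 1.815 0.822
v -3.139 2.207 1.373
v -3.395 1.607 1.473
v -3.286 1.759 1.835
v -3.127 2.13 1.773
v -3.304 1.884 1.187
f 2 4 1
f 5 2 1
f 1 4 3
f 3 5 1
f 2 8 4
f 6 2 5
f 6 8 2
f 4 8 3
f 7 5 3
f 3 8 7
f 7 6 5
f 8 6 7
f 10 9 12
f 10 12 11
f 12 9 13
f 12 13 11
f 13 9 14
f 13 14 11
f 14 9 15
f 14 15 11
f 15 9 16
f 15 16 11
f 16 9 17
f 16 17 11
f 17 9 18
f 17 18 11
f 18 9 19
f 18 19 11
f 19 9 20
f 19 20 11
f 20 9 21
f 20 21 11
f 21 9 22
f 21 22 11
f 22 9 10
f 22 10 11
f 24 26 23
f 27 24 23
f 23 26 25
f 25 27 23
f 24 30 26
f 28 24 27
f 28 30 24
f 26 30 25
f 29 27 25
f 25 30 29
f 29 28 27
f 30 28 29
f 32 31 35
f 32 35 33
f 33 35 36
f 33 36 34
f 35 31 37
f 35 37 36
f 36 37 38
f 36 38 34
f 37 31 39
f 37 39 38
f 38 39 40
f 38 40 34
f 39 31 41
f 39 41 40
f 40 41 42
f 40 42 34
f 41 31 43
f 41 43 42
f 42 43 44
f 42 44 34
f 43 31 45
f 43 45 44
f 44 45 46
f 44 46 34
f 45 31 47
f 45 47 46
f 46 47 48
f 46 48 34
f 47 31 32
f 47 32 48
f 48 32 33
f 48 33 34
f 49 86 65
f 86 60 89
f 65 89 54
f 86 89 65
f 49 65 61
f 65 54 66
f 61 66 50
f 65 66 61
f 49 61 70
f 61 50 71
f 70 71 56
f 61 71 70
f 49 70 82
f 70 56 85
f 82 85 59
f 70 85 82
f 49 82 86
f 82 59 90
f 86 90 60
f 82 90 86
f 50 66 77
f 66 54 80
f 77 80 58
f 66 80 77
f 54 89 67
f 89 60 88
f 67 88 53
f 89 88 67
f 60 90 87
f 90 59 83
f 87 83 51
f 90 83 87
f 59 85 84
f 85 56 72
f 84 72 55
f 85 72 84
f 56 71 76
f 71 50 73
f 76 73 57
f 71 73 76
f 52 78 64
f 78 58 79
f 64 79 53
f 78 79 64
f 52 64 62
f 64 53 63
f 62 63 51
f 64 63 62
f 52 62 69
f 62 51 68
f 69 68 55
f 62 68 69
f 52 69 74
f 69 55 75
f 74 75 57
f 69 75 74
f 52 74 78
f 74 57 81
f 78 81 58
f 74 81 78
f 53 79 67
f 79 58 80
f 67 80 54
f 79 80 67
f 51 63 87
f 63 53 88
f 87 88 60
f 63 88 87
f 55 68 84
f 68 51 83
f 84 83 59
f 68 83 84
f 57 75 76
f 75 55 72
f 76 72 56
f 75 72 76
f 58 81 77
f 81 57 73
f 77 73 50
f 81 73 77



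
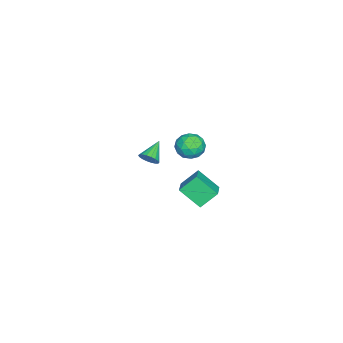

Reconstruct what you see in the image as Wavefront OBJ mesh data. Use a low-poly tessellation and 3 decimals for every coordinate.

v 0.863 -1.02 -0.692
v 1.073 -1.268 -0.261
v -0.143 -0.82 -0.088
v 1.138 -1.039 -0.228
v 1.149 -0.806 -0.287
v 1.103 -0.616 -0.426
v 1.009 -0.505 -0.618
v 0.887 -0.497 -0.824
v 0.76 -0.592 -1.005
v 0.653 -0.772 -1.123
v 0.588 -1.001 -1.156
v 0.577 -1.233 -1.097
v 0.623 -1.424 -0.958
v 0.716 -1.534 -0.766
v 0.839 -1.543 -0.56
v 0.966 -1.448 -0.379
v 2.347 1.868 2.213
v 2.682 2.142 2.822
v 3.278 1.118 2.038
v 3.613 1.392 2.647
v 2.994 0.98 2.715
v 2.419 1.443 2.823
v 3.541 1.817 2.037
v 2.966 2.28 2.145
v 3.42 2.11 2.713
v 3.082 1.593 3.132
v 2.878 1.667 1.728
v 2.54 1.15 2.147
v 2.433 2.071 2.533
v 3.527 1.189 2.327
v 3.163 0.947 2.367
v 3.36 1.108 2.725
v 2.278 1.66 2.534
v 2.475 1.821 2.891
v 2.659 1.138 2.828
v 3.485 1.439 1.969
v 3.682 1.6 2.326
v 2.6 2.152 2.135
v 2.797 2.313 2.493
v 3.301 2.122 2.032
v 3.063 2.213 2.827
v 3.611 1.772 2.724
v 3.568 2.022 2.365
v 3.23 2.294 2.429
v 2.865 1.909 3.073
v 3.412 1.468 2.97
v 3.048 1.226 3.01
v 2.71 1.498 3.073
v 3.298 1.89 3.009
v 2.548 1.792 1.89
v 3.095 1.351 1.787
v 3.25 1.762 1.787
v 2.912 2.034 1.85
v 2.349 1.488 2.136
v 2.897 1.047 2.033
v 2.73 0.966 2.431
v 2.392 1.238 2.495
v 2.662 1.37 1.851
v -1.429 1.805 -3.894
v -1.551 0.707 -2.97
v -0.325 2.046 -3.462
v -0.447 0.948 -2.538
v -0.953 1.072 -4.702
v -1.075 -0.026 -3.778
v 0.151 1.313 -4.27
v 0.029 0.215 -3.346
f 2 1 4
f 2 4 3
f 4 1 5
f 4 5 3
f 5 1 6
f 5 6 3
f 6 1 7
f 6 7 3
f 7 1 8
f 7 8 3
f 8 1 9
f 8 9 3
f 9 1 10
f 9 10 3
f 10 1 11
f 10 11 3
f 11 1 12
f 11 12 3
f 12 1 13
f 12 13 3
f 13 1 14
f 13 14 3
f 14 1 15
f 14 15 3
f 15 1 16
f 15 16 3
f 16 1 2
f 16 2 3
f 17 54 33
f 54 28 57
f 33 57 22
f 54 57 33
f 17 33 29
f 33 22 34
f 29 34 18
f 33 34 29
f 17 29 38
f 29 18 39
f 38 39 24
f 29 39 38
f 17 38 50
f 38 24 53
f 50 53 27
f 38 53 50
f 17 50 54
f 50 27 58
f 54 58 28
f 50 58 54
f 18 34 45
f 34 22 48
f 45 48 26
f 34 48 45
f 22 57 35
f 57 28 56
f 35 56 21
f 57 56 35
f 28 58 55
f 58 27 51
f 55 51 19
f 58 51 55
f 27 53 52
f 53 24 40
f 52 40 23
f 53 40 52
f 24 39 44
f 39 18 41
f 44 41 25
f 39 41 44
f 20 46 32
f 46 26 47
f 32 47 21
f 46 47 32
f 20 32 30
f 32 21 31
f 30 31 19
f 32 31 30
f 20 30 37
f 30 19 36
f 37 36 23
f 30 36 37
f 20 37 42
f 37 23 43
f 42 43 25
f 37 43 42
f 20 42 46
f 42 25 49
f 46 49 26
f 42 49 46
f 21 47 35
f 47 26 48
f 35 48 22
f 47 48 35
f 19 31 55
f 31 21 56
f 55 56 28
f 31 56 55
f 23 36 52
f 36 19 51
f 52 51 27
f 36 51 52
f 25 43 44
f 43 23 40
f 44 40 24
f 43 40 44
f 26 49 45
f 49 25 41
f 45 41 18
f 49 41 45
f 60 62 59
f 63 60 59
f 59 62 61
f 61 63 59
f 60 66 62
f 64 60 63
f 64 66 60
f 62 66 61
f 65 63 61
f 61 66 65
f 65 64 63
f 66 64 65



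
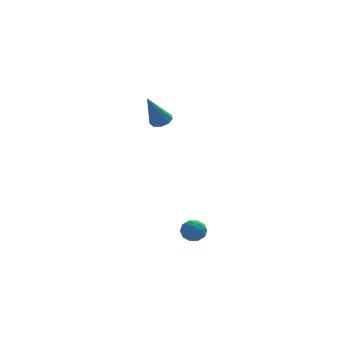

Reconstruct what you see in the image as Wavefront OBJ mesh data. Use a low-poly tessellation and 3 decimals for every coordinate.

v -2.426 0.637 2.978
v -1.923 0.416 3.13
v -3.134 0.143 4.602
v -1.941 0.791 3.235
v -2.187 1.093 3.221
v -2.544 1.183 3.092
v -2.846 1.016 2.91
v -2.951 0.673 2.759
v -2.811 0.312 2.711
v -2.491 0.103 2.787
v -2.14 0.144 2.953
v -1.742 -2.745 -2.115
v -1.109 -2.847 -2.09
v -1.851 -3.573 -2.73
v -1.218 -3.675 -2.705
v -1.579 -3.767 -2.183
v -1.512 -3.255 -1.803
v -1.448 -3.165 -3.017
v -1.381 -2.653 -2.637
v -0.928 -3.106 -2.647
v -1.009 -3.479 -2.131
v -1.951 -2.941 -2.689
v -2.032 -3.314 -2.173
v -1.416 -2.723 -2.048
v -1.544 -3.697 -2.772
v -1.756 -3.751 -2.465
v -1.384 -3.811 -2.45
v -1.653 -2.963 -1.88
v -1.281 -3.023 -1.865
v -1.557 -3.564 -1.919
v -1.679 -3.397 -2.955
v -1.307 -3.457 -2.94
v -1.576 -2.609 -2.37
v -1.204 -2.669 -2.355
v -1.403 -2.856 -2.901
v -0.937 -2.936 -2.361
v -1.001 -3.423 -2.723
v -1.137 -3.123 -2.907
v -1.097 -2.822 -2.683
v -0.985 -3.154 -2.058
v -1.049 -3.642 -2.419
v -1.261 -3.696 -2.113
v -1.222 -3.394 -1.889
v -0.878 -3.307 -2.386
v -1.911 -2.778 -2.401
v -1.975 -3.266 -2.762
v -1.738 -3.026 -2.931
v -1.699 -2.724 -2.707
v -1.959 -2.997 -2.097
v -2.023 -3.484 -2.459
v -1.863 -3.598 -2.137
v -1.823 -3.297 -1.913
v -2.082 -3.113 -2.434
f 2 1 4
f 2 4 3
f 4 1 5
f 4 5 3
f 5 1 6
f 5 6 3
f 6 1 7
f 6 7 3
f 7 1 8
f 7 8 3
f 8 1 9
f 8 9 3
f 9 1 10
f 9 10 3
f 10 1 11
f 10 11 3
f 11 1 2
f 11 2 3
f 12 49 28
f 49 23 52
f 28 52 17
f 49 52 28
f 12 28 24
f 28 17 29
f 24 29 13
f 28 29 24
f 12 24 33
f 24 13 34
f 33 34 19
f 24 34 33
f 12 33 45
f 33 19 48
f 45 48 22
f 33 48 45
f 12 45 49
f 45 22 53
f 49 53 23
f 45 53 49
f 13 29 40
f 29 17 43
f 40 43 21
f 29 43 40
f 17 52 30
f 52 23 51
f 30 51 16
f 52 51 30
f 23 53 50
f 53 22 46
f 50 46 14
f 53 46 50
f 22 48 47
f 48 19 35
f 47 35 18
f 48 35 47
f 19 34 39
f 34 13 36
f 39 36 20
f 34 36 39
f 15 41 27
f 41 21 42
f 27 42 16
f 41 42 27
f 15 27 25
f 27 16 26
f 25 26 14
f 27 26 25
f 15 25 32
f 25 14 31
f 32 31 18
f 25 31 32
f 15 32 37
f 32 18 38
f 37 38 20
f 32 38 37
f 15 37 41
f 37 20 44
f 41 44 21
f 37 44 41
f 16 42 30
f 42 21 43
f 30 43 17
f 42 43 30
f 14 26 50
f 26 16 51
f 50 51 23
f 26 51 50
f 18 31 47
f 31 14 46
f 47 46 22
f 31 46 47
f 20 38 39
f 38 18 35
f 39 35 19
f 38 35 39
f 21 44 40
f 44 20 36
f 40 36 13
f 44 36 40



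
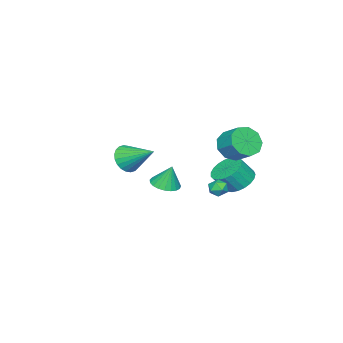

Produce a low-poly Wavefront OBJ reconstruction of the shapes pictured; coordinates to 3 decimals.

v 0.474 -1.971 0.423
v 0.802 -1.503 -0.398
v 0.506 -0.109 1.497
v 0.415 -1.472 -0.441
v 0.038 -1.516 -0.353
v -0.273 -1.63 -0.147
v -0.471 -1.795 0.146
v -0.524 -1.988 0.481
v -0.425 -2.178 0.808
v -0.19 -2.336 1.076
v 0.147 -2.439 1.244
v 0.533 -2.471 1.287
v 0.911 -2.426 1.199
v 1.222 -2.313 0.993
v 1.419 -2.147 0.7
v 1.472 -1.954 0.365
v 1.374 -1.765 0.038
v 1.138 -1.606 -0.229
v -3.481 3.045 -1.575
v -2.673 2.715 -2.194
v -2.031 2.205 -1.084
v -2.839 2.535 -0.465
v -2.542 3.125 -2.082
v -1.9 2.615 -0.972
v -2.573 3.521 -1.881
v -1.931 3.011 -0.772
v -2.761 3.835 -1.628
v -2.119 3.325 -0.518
v -3.074 4.012 -1.366
v -2.432 3.502 -0.256
v -3.457 4.022 -1.14
v -2.815 3.512 -0.03
v -3.844 3.863 -0.989
v -3.202 3.353 0.121
v -4.168 3.563 -0.939
v -3.526 3.053 0.171
v -4.374 3.173 -1
v -3.732 2.663 0.11
v -4.425 2.761 -1.159
v -3.783 2.251 -0.049
v -4.313 2.398 -1.391
v -3.671 1.888 -0.281
v -4.057 2.147 -1.655
v -3.415 1.637 -0.545
v -3.702 2.051 -1.904
v -3.06 1.541 -0.794
v -3.308 2.127 -2.097
v -2.666 1.617 -0.987
v -2.944 2.362 -2.2
v -2.302 1.852 -1.09
v -2.605 3.057 1.571
v -1.57 2.75 1.61
v -1.26 3.897 2.388
v -2.295 4.203 2.349
v -1.684 3.18 1.021
v -1.374 4.327 1.798
v -2.229 3.553 0.689
v -1.919 4.7 1.466
v -2.95 3.693 0.77
v -2.64 4.84 1.547
v -3.51 3.535 1.226
v -3.199 4.682 2.003
v -3.646 3.154 1.844
v -3.335 4.301 2.621
v -3.295 2.726 2.334
v -2.985 3.873 3.111
v -2.622 2.454 2.467
v -2.311 3.601 3.245
v -1.941 2.463 2.181
v -1.63 3.61 2.959
v -0.29 4.286 -0.789
v 0.247 4.231 -0.444
v -0.467 3.269 -0.676
v 0.07 3.214 -0.331
v -0.434 3.531 -0.092
v -0.324 4.159 -0.162
v 0.104 3.341 -0.958
v 0.214 3.969 -1.028
v 0.491 3.647 -0.548
v 0.159 3.764 -0.013
v -0.379 3.736 -1.107
v -0.711 3.853 -0.572
v 4.031 3.055 1.304
v 4.685 2.53 1.495
v 3.949 3.445 2.656
v 4.855 2.835 1.417
v 4.882 3.178 1.32
v 4.762 3.5 1.22
v 4.516 3.745 1.134
v 4.186 3.87 1.078
v 3.829 3.855 1.061
v 3.507 3.702 1.086
v 3.276 3.436 1.148
v 3.175 3.105 1.237
v 3.222 2.765 1.338
v 3.409 2.475 1.433
v 3.704 2.286 1.506
v 4.055 2.229 1.543
v 4.402 2.316 1.539
f 2 1 4
f 2 4 3
f 4 1 5
f 4 5 3
f 5 1 6
f 5 6 3
f 6 1 7
f 6 7 3
f 7 1 8
f 7 8 3
f 8 1 9
f 8 9 3
f 9 1 10
f 9 10 3
f 10 1 11
f 10 11 3
f 11 1 12
f 11 12 3
f 12 1 13
f 12 13 3
f 13 1 14
f 13 14 3
f 14 1 15
f 14 15 3
f 15 1 16
f 15 16 3
f 16 1 17
f 16 17 3
f 17 1 18
f 17 18 3
f 18 1 2
f 18 2 3
f 20 19 23
f 20 23 21
f 21 23 24
f 21 24 22
f 23 19 25
f 23 25 24
f 24 25 26
f 24 26 22
f 25 19 27
f 25 27 26
f 26 27 28
f 26 28 22
f 27 19 29
f 27 29 28
f 28 29 30
f 28 30 22
f 29 19 31
f 29 31 30
f 30 31 32
f 30 32 22
f 31 19 33
f 31 33 32
f 32 33 34
f 32 34 22
f 33 19 35
f 33 35 34
f 34 35 36
f 34 36 22
f 35 19 37
f 35 37 36
f 36 37 38
f 36 38 22
f 37 19 39
f 37 39 38
f 38 39 40
f 38 40 22
f 39 19 41
f 39 41 40
f 40 41 42
f 40 42 22
f 41 19 43
f 41 43 42
f 42 43 44
f 42 44 22
f 43 19 45
f 43 45 44
f 44 45 46
f 44 46 22
f 45 19 47
f 45 47 46
f 46 47 48
f 46 48 22
f 47 19 49
f 47 49 48
f 48 49 50
f 48 50 22
f 49 19 20
f 49 20 50
f 50 20 21
f 50 21 22
f 52 51 55
f 52 55 53
f 53 55 56
f 53 56 54
f 55 51 57
f 55 57 56
f 56 57 58
f 56 58 54
f 57 51 59
f 57 59 58
f 58 59 60
f 58 60 54
f 59 51 61
f 59 61 60
f 60 61 62
f 60 62 54
f 61 51 63
f 61 63 62
f 62 63 64
f 62 64 54
f 63 51 65
f 63 65 64
f 64 65 66
f 64 66 54
f 65 51 67
f 65 67 66
f 66 67 68
f 66 68 54
f 67 51 69
f 67 69 68
f 68 69 70
f 68 70 54
f 69 51 52
f 69 52 70
f 70 52 53
f 70 53 54
f 71 82 76
f 71 76 72
f 71 72 78
f 71 78 81
f 71 81 82
f 72 76 80
f 76 82 75
f 82 81 73
f 81 78 77
f 78 72 79
f 74 80 75
f 74 75 73
f 74 73 77
f 74 77 79
f 74 79 80
f 75 80 76
f 73 75 82
f 77 73 81
f 79 77 78
f 80 79 72
f 84 83 86
f 84 86 85
f 86 83 87
f 86 87 85
f 87 83 88
f 87 88 85
f 88 83 89
f 88 89 85
f 89 83 90
f 89 90 85
f 90 83 91
f 90 91 85
f 91 83 92
f 91 92 85
f 92 83 93
f 92 93 85
f 93 83 94
f 93 94 85
f 94 83 95
f 94 95 85
f 95 83 96
f 95 96 85
f 96 83 97
f 96 97 85
f 97 83 98
f 97 98 85
f 98 83 99
f 98 99 85
f 99 83 84
f 99 84 85



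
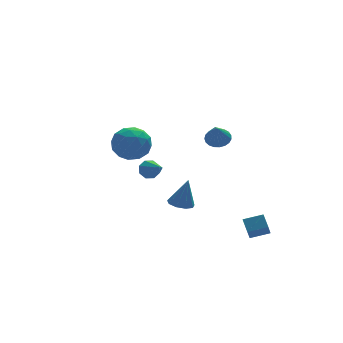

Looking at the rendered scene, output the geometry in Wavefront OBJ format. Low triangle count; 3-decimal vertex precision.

v 3.157 2.166 1.424
v 3.903 2.008 1.591
v 2.703 1.414 2.736
v 3.859 2.293 1.74
v 3.695 2.556 1.834
v 3.437 2.752 1.857
v 3.132 2.847 1.805
v 2.83 2.824 1.687
v 2.585 2.687 1.524
v 2.439 2.461 1.344
v 2.418 2.183 1.177
v 2.524 1.903 1.053
v 2.74 1.668 0.993
v 3.028 1.52 1.008
v 3.338 1.483 1.094
v 3.617 1.564 1.238
v 3.817 1.75 1.413
v 3.507 -2.142 -4.559
v 3.066 -2.885 -3.562
v 3.514 -1.366 -3.977
v 3.072 -2.109 -2.98
v 4.648 -2.391 -4.24
v 4.206 -3.134 -3.243
v 4.654 -1.615 -3.658
v 4.213 -2.358 -2.661
v -0.395 -1.588 -1.332
v 0.255 -1.194 -1.506
v 0.055 -1.552 0.432
v -0.144 -0.854 -1.411
v -0.661 -0.857 -1.279
v -1.054 -1.203 -1.172
v -1.138 -1.729 -1.139
v -0.874 -2.189 -1.197
v -0.386 -2.368 -1.318
v 0.098 -2.183 -1.445
v 0.351 -1.719 -1.519
v -3.799 -0.671 3.187
v -2.943 -0.289 3.918
v -3.357 -2.491 3.622
v -2.501 -2.109 4.353
v -3.643 -1.931 4.631
v -3.916 -0.807 4.362
v -2.384 -1.973 3.178
v -2.657 -0.849 2.909
v -2.069 -1.094 3.912
v -2.847 -1.068 4.81
v -3.453 -1.712 2.73
v -4.231 -1.686 3.628
v -3.409 -0.32 3.514
v -2.891 -2.46 4.026
v -3.561 -2.355 4.189
v -3.059 -2.131 4.618
v -3.981 -0.625 3.775
v -3.478 -0.4 4.205
v -3.89 -1.365 4.624
v -2.822 -2.38 3.335
v -2.319 -2.155 3.765
v -3.241 -0.649 2.922
v -2.739 -0.425 3.351
v -2.41 -1.415 2.916
v -2.393 -0.569 3.94
v -2.133 -1.638 4.196
v -2.064 -1.559 3.506
v -2.225 -0.898 3.348
v -2.85 -0.554 4.468
v -2.59 -1.623 4.724
v -3.261 -1.519 4.887
v -3.422 -0.858 4.729
v -2.336 -1.027 4.465
v -3.71 -1.157 2.816
v -3.45 -2.226 3.072
v -2.878 -1.922 2.811
v -3.039 -1.261 2.653
v -4.167 -1.142 3.344
v -3.907 -2.211 3.6
v -4.075 -1.882 4.192
v -4.236 -1.221 4.034
v -3.964 -1.753 3.075
v -0.146 4.732 -1.902
v 0.458 4.631 -2.242
v 0.106 3.068 -0.958
v 0.524 4.9 -1.784
v 0.197 5.072 -1.395
v -0.33 5.044 -1.303
v -0.749 4.834 -1.562
v -0.815 4.564 -2.02
v -0.488 4.393 -2.409
v 0.039 4.42 -2.501
f 2 1 4
f 2 4 3
f 4 1 5
f 4 5 3
f 5 1 6
f 5 6 3
f 6 1 7
f 6 7 3
f 7 1 8
f 7 8 3
f 8 1 9
f 8 9 3
f 9 1 10
f 9 10 3
f 10 1 11
f 10 11 3
f 11 1 12
f 11 12 3
f 12 1 13
f 12 13 3
f 13 1 14
f 13 14 3
f 14 1 15
f 14 15 3
f 15 1 16
f 15 16 3
f 16 1 17
f 16 17 3
f 17 1 2
f 17 2 3
f 19 21 18
f 22 19 18
f 18 21 20
f 20 22 18
f 19 25 21
f 23 19 22
f 23 25 19
f 21 25 20
f 24 22 20
f 20 25 24
f 24 23 22
f 25 23 24
f 27 26 29
f 27 29 28
f 29 26 30
f 29 30 28
f 30 26 31
f 30 31 28
f 31 26 32
f 31 32 28
f 32 26 33
f 32 33 28
f 33 26 34
f 33 34 28
f 34 26 35
f 34 35 28
f 35 26 36
f 35 36 28
f 36 26 27
f 36 27 28
f 37 74 53
f 74 48 77
f 53 77 42
f 74 77 53
f 37 53 49
f 53 42 54
f 49 54 38
f 53 54 49
f 37 49 58
f 49 38 59
f 58 59 44
f 49 59 58
f 37 58 70
f 58 44 73
f 70 73 47
f 58 73 70
f 37 70 74
f 70 47 78
f 74 78 48
f 70 78 74
f 38 54 65
f 54 42 68
f 65 68 46
f 54 68 65
f 42 77 55
f 77 48 76
f 55 76 41
f 77 76 55
f 48 78 75
f 78 47 71
f 75 71 39
f 78 71 75
f 47 73 72
f 73 44 60
f 72 60 43
f 73 60 72
f 44 59 64
f 59 38 61
f 64 61 45
f 59 61 64
f 40 66 52
f 66 46 67
f 52 67 41
f 66 67 52
f 40 52 50
f 52 41 51
f 50 51 39
f 52 51 50
f 40 50 57
f 50 39 56
f 57 56 43
f 50 56 57
f 40 57 62
f 57 43 63
f 62 63 45
f 57 63 62
f 40 62 66
f 62 45 69
f 66 69 46
f 62 69 66
f 41 67 55
f 67 46 68
f 55 68 42
f 67 68 55
f 39 51 75
f 51 41 76
f 75 76 48
f 51 76 75
f 43 56 72
f 56 39 71
f 72 71 47
f 56 71 72
f 45 63 64
f 63 43 60
f 64 60 44
f 63 60 64
f 46 69 65
f 69 45 61
f 65 61 38
f 69 61 65
f 80 79 82
f 80 82 81
f 82 79 83
f 82 83 81
f 83 79 84
f 83 84 81
f 84 79 85
f 84 85 81
f 85 79 86
f 85 86 81
f 86 79 87
f 86 87 81
f 87 79 88
f 87 88 81
f 88 79 80
f 88 80 81



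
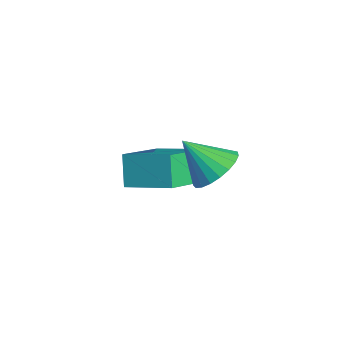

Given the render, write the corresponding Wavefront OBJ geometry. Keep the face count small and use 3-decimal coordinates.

v -1.07 -2.689 3.15
v -0.595 -2.233 3.777
v -1.65 -3.571 4.23
v -0.918 -2.036 3.765
v -1.267 -1.952 3.646
v -1.582 -1.996 3.441
v -1.809 -2.159 3.186
v -1.908 -2.414 2.925
v -1.862 -2.717 2.702
v -1.679 -3.015 2.557
v -1.391 -3.256 2.515
v -1.047 -3.4 2.582
v -0.708 -3.42 2.747
v -0.431 -3.315 2.982
v -0.264 -3.101 3.246
v -0.237 -2.816 3.494
v -0.354 -2.509 3.682
v -3.603 -4.893 0.678
v -4.299 -4.755 1.695
v -4.716 -3.474 -0.275
v -5.412 -3.336 0.742
v -2.508 -3.644 1.258
v -3.204 -3.506 2.275
v -3.621 -2.225 0.305
v -4.317 -2.087 1.322
f 2 1 4
f 2 4 3
f 4 1 5
f 4 5 3
f 5 1 6
f 5 6 3
f 6 1 7
f 6 7 3
f 7 1 8
f 7 8 3
f 8 1 9
f 8 9 3
f 9 1 10
f 9 10 3
f 10 1 11
f 10 11 3
f 11 1 12
f 11 12 3
f 12 1 13
f 12 13 3
f 13 1 14
f 13 14 3
f 14 1 15
f 14 15 3
f 15 1 16
f 15 16 3
f 16 1 17
f 16 17 3
f 17 1 2
f 17 2 3
f 19 21 18
f 22 19 18
f 18 21 20
f 20 22 18
f 19 25 21
f 23 19 22
f 23 25 19
f 21 25 20
f 24 22 20
f 20 25 24
f 24 23 22
f 25 23 24



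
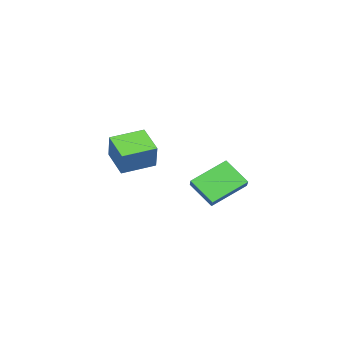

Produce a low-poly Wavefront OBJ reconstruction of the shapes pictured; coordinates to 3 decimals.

v 0.446 4.946 0.701
v 0.264 3.679 1.82
v 1.153 5.354 1.278
v 0.971 4.088 2.397
v 1.949 3.812 -0.337
v 1.767 2.546 0.782
v 2.656 4.221 0.24
v 2.474 2.954 1.359
v 0.257 -2.838 1.353
v 0.949 -2.383 2.827
v -1.148 -1.639 1.643
v -0.457 -1.184 3.117
v 1.137 -1.616 0.563
v 1.828 -1.161 2.037
v -0.269 -0.417 0.853
v 0.423 0.038 2.327
f 2 4 1
f 5 2 1
f 1 4 3
f 3 5 1
f 2 8 4
f 6 2 5
f 6 8 2
f 4 8 3
f 7 5 3
f 3 8 7
f 7 6 5
f 8 6 7
f 10 12 9
f 13 10 9
f 9 12 11
f 11 13 9
f 10 16 12
f 14 10 13
f 14 16 10
f 12 16 11
f 15 13 11
f 11 16 15
f 15 14 13
f 16 14 15



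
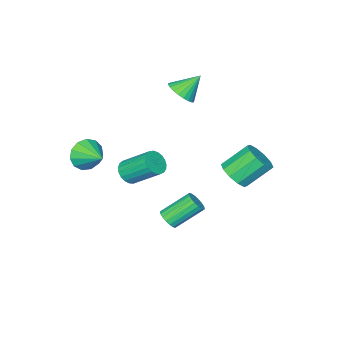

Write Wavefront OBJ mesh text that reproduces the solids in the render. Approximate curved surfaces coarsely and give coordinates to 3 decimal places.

v 2.97 -1.506 0.816
v 3.444 -1.005 0.43
v 2.904 0.486 1.697
v 2.43 -0.014 2.084
v 3.161 -0.97 0.268
v 2.621 0.521 1.535
v 2.844 -1.027 0.2
v 2.305 0.464 1.468
v 2.55 -1.167 0.239
v 2.01 0.324 1.507
v 2.328 -1.366 0.378
v 1.788 0.125 1.646
v 2.217 -1.588 0.593
v 1.677 -0.097 1.86
v 2.236 -1.796 0.846
v 1.696 -0.305 2.113
v 2.382 -1.954 1.094
v 1.842 -0.463 2.362
v 2.63 -2.035 1.294
v 2.09 -0.544 2.562
v 2.937 -2.024 1.412
v 2.397 -0.533 2.679
v 3.249 -1.923 1.426
v 2.709 -0.432 2.694
v 3.513 -1.75 1.335
v 2.973 -0.259 2.603
v 3.683 -1.535 1.154
v 3.143 -0.044 2.422
v 3.73 -1.315 0.915
v 3.19 0.176 2.183
v 3.645 -1.127 0.659
v 3.106 0.364 1.927
v -2.584 0.93 -1.085
v -1.894 0.765 -0.338
v -3.126 1.545 0.972
v -3.816 1.71 0.225
v -1.787 1.343 -0.581
v -3.018 2.123 0.729
v -1.983 1.764 -1.017
v -3.215 2.544 0.294
v -2.41 1.866 -1.478
v -3.641 2.646 -0.168
v -2.903 1.611 -1.79
v -4.134 2.39 -0.479
v -3.274 1.095 -1.832
v -4.506 1.875 -0.522
v -3.382 0.517 -1.589
v -4.613 1.297 -0.279
v -3.185 0.096 -1.154
v -4.417 0.876 0.157
v -2.759 -0.006 -0.692
v -3.99 0.774 0.618
v -2.266 0.25 -0.381
v -3.497 1.029 0.93
v -3.247 -3.798 3.053
v -2.494 -3.636 3.626
v -4.253 -3.282 4.227
v -2.527 -3.306 3.453
v -2.669 -3.05 3.219
v -2.899 -2.908 2.96
v -3.182 -2.902 2.714
v -3.475 -3.032 2.521
v -3.734 -3.279 2.408
v -3.918 -3.605 2.394
v -4 -3.96 2.479
v -3.968 -4.291 2.653
v -3.825 -4.546 2.887
v -3.595 -4.688 3.146
v -3.312 -4.694 3.391
v -3.019 -4.564 3.585
v -2.761 -4.317 3.697
v -2.577 -3.991 3.712
v 3.418 -4.319 1.004
v 3.988 -4.092 0.152
v 3.642 -2.801 1.556
v 3.428 -3.961 0.017
v 2.864 -3.943 0.195
v 2.476 -4.044 0.631
v 2.388 -4.233 1.184
v 2.626 -4.449 1.681
v 3.117 -4.623 1.962
v 3.703 -4.701 1.94
v 4.198 -4.658 1.62
v 4.447 -4.506 1.104
v 4.368 -4.296 0.557
v 0.744 -0.815 -3.921
v 1.253 -0.477 -3.6
v -0.095 0.374 -2.359
v -0.604 0.035 -2.679
v 1.171 -0.282 -3.823
v -0.177 0.569 -2.582
v 1.004 -0.193 -4.065
v -0.344 0.658 -2.824
v 0.786 -0.227 -4.278
v -0.562 0.624 -3.037
v 0.559 -0.377 -4.421
v -0.788 0.473 -3.18
v 0.37 -0.615 -4.464
v -0.978 0.236 -3.223
v 0.254 -0.892 -4.4
v -1.094 -0.041 -3.159
v 0.235 -1.154 -4.241
v -1.113 -0.303 -3
v 0.317 -1.349 -4.018
v -1.031 -0.498 -2.777
v 0.484 -1.438 -3.776
v -0.864 -0.587 -2.535
v 0.702 -1.404 -3.563
v -0.646 -0.553 -2.322
v 0.928 -1.253 -3.42
v -0.419 -0.403 -2.179
v 1.118 -1.016 -3.377
v -0.23 -0.165 -2.136
v 1.234 -0.739 -3.441
v -0.114 0.112 -2.2
f 2 1 5
f 2 5 3
f 3 5 6
f 3 6 4
f 5 1 7
f 5 7 6
f 6 7 8
f 6 8 4
f 7 1 9
f 7 9 8
f 8 9 10
f 8 10 4
f 9 1 11
f 9 11 10
f 10 11 12
f 10 12 4
f 11 1 13
f 11 13 12
f 12 13 14
f 12 14 4
f 13 1 15
f 13 15 14
f 14 15 16
f 14 16 4
f 15 1 17
f 15 17 16
f 16 17 18
f 16 18 4
f 17 1 19
f 17 19 18
f 18 19 20
f 18 20 4
f 19 1 21
f 19 21 20
f 20 21 22
f 20 22 4
f 21 1 23
f 21 23 22
f 22 23 24
f 22 24 4
f 23 1 25
f 23 25 24
f 24 25 26
f 24 26 4
f 25 1 27
f 25 27 26
f 26 27 28
f 26 28 4
f 27 1 29
f 27 29 28
f 28 29 30
f 28 30 4
f 29 1 31
f 29 31 30
f 30 31 32
f 30 32 4
f 31 1 2
f 31 2 32
f 32 2 3
f 32 3 4
f 34 33 37
f 34 37 35
f 35 37 38
f 35 38 36
f 37 33 39
f 37 39 38
f 38 39 40
f 38 40 36
f 39 33 41
f 39 41 40
f 40 41 42
f 40 42 36
f 41 33 43
f 41 43 42
f 42 43 44
f 42 44 36
f 43 33 45
f 43 45 44
f 44 45 46
f 44 46 36
f 45 33 47
f 45 47 46
f 46 47 48
f 46 48 36
f 47 33 49
f 47 49 48
f 48 49 50
f 48 50 36
f 49 33 51
f 49 51 50
f 50 51 52
f 50 52 36
f 51 33 53
f 51 53 52
f 52 53 54
f 52 54 36
f 53 33 34
f 53 34 54
f 54 34 35
f 54 35 36
f 56 55 58
f 56 58 57
f 58 55 59
f 58 59 57
f 59 55 60
f 59 60 57
f 60 55 61
f 60 61 57
f 61 55 62
f 61 62 57
f 62 55 63
f 62 63 57
f 63 55 64
f 63 64 57
f 64 55 65
f 64 65 57
f 65 55 66
f 65 66 57
f 66 55 67
f 66 67 57
f 67 55 68
f 67 68 57
f 68 55 69
f 68 69 57
f 69 55 70
f 69 70 57
f 70 55 71
f 70 71 57
f 71 55 72
f 71 72 57
f 72 55 56
f 72 56 57
f 74 73 76
f 74 76 75
f 76 73 77
f 76 77 75
f 77 73 78
f 77 78 75
f 78 73 79
f 78 79 75
f 79 73 80
f 79 80 75
f 80 73 81
f 80 81 75
f 81 73 82
f 81 82 75
f 82 73 83
f 82 83 75
f 83 73 84
f 83 84 75
f 84 73 85
f 84 85 75
f 85 73 74
f 85 74 75
f 87 86 90
f 87 90 88
f 88 90 91
f 88 91 89
f 90 86 92
f 90 92 91
f 91 92 93
f 91 93 89
f 92 86 94
f 92 94 93
f 93 94 95
f 93 95 89
f 94 86 96
f 94 96 95
f 95 96 97
f 95 97 89
f 96 86 98
f 96 98 97
f 97 98 99
f 97 99 89
f 98 86 100
f 98 100 99
f 99 100 101
f 99 101 89
f 100 86 102
f 100 102 101
f 101 102 103
f 101 103 89
f 102 86 104
f 102 104 103
f 103 104 105
f 103 105 89
f 104 86 106
f 104 106 105
f 105 106 107
f 105 107 89
f 106 86 108
f 106 108 107
f 107 108 109
f 107 109 89
f 108 86 110
f 108 110 109
f 109 110 111
f 109 111 89
f 110 86 112
f 110 112 111
f 111 112 113
f 111 113 89
f 112 86 114
f 112 114 113
f 113 114 115
f 113 115 89
f 114 86 87
f 114 87 115
f 115 87 88
f 115 88 89



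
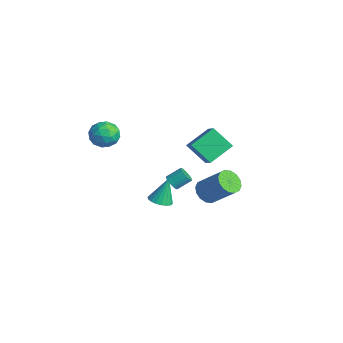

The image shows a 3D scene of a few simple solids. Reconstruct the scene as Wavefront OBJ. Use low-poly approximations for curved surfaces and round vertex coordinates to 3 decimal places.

v 2.628 -2.693 3.13
v 2.917 -2.987 3.448
v 3.1 -2.18 4.027
v 2.812 -1.887 3.71
v 3.064 -2.918 3.305
v 3.247 -2.111 3.884
v 3.135 -2.81 3.132
v 3.319 -2.003 3.711
v 3.119 -2.682 2.959
v 3.302 -1.875 3.538
v 3.018 -2.556 2.815
v 3.201 -1.749 3.394
v 2.849 -2.453 2.726
v 3.033 -1.646 3.305
v 2.643 -2.393 2.707
v 2.826 -1.586 3.286
v 2.434 -2.384 2.761
v 2.617 -1.577 3.34
v 2.258 -2.429 2.879
v 2.442 -1.622 3.458
v 2.147 -2.519 3.04
v 2.33 -1.712 3.62
v 2.118 -2.64 3.218
v 2.302 -1.833 3.797
v 2.178 -2.77 3.38
v 2.362 -1.963 3.959
v 2.316 -2.887 3.499
v 2.5 -2.08 4.078
v 2.508 -2.97 3.554
v 2.691 -2.163 4.133
v 2.72 -3.006 3.536
v 2.904 -2.199 4.115
v 2.895 -0.649 1.874
v 3.526 -0.679 1.351
v 4.716 0.099 2.744
v 4.085 0.129 3.266
v 3.35 -0.298 1.289
v 4.54 0.48 2.681
v 3.052 -0.011 1.383
v 4.241 0.767 2.776
v 2.712 0.105 1.609
v 3.901 0.883 3.002
v 2.421 0.019 1.906
v 3.61 0.797 3.298
v 2.257 -0.246 2.194
v 3.446 0.532 3.587
v 2.264 -0.619 2.396
v 3.454 0.159 3.789
v 2.44 -1 2.459
v 3.63 -0.222 3.851
v 2.739 -1.287 2.364
v 3.928 -0.509 3.757
v 3.079 -1.403 2.138
v 4.268 -0.625 3.531
v 3.37 -1.317 1.842
v 4.559 -0.539 3.234
v 3.534 -1.052 1.553
v 4.723 -0.274 2.946
v 0.542 -2.361 0.105
v 1.197 -2.027 0.026
v 0.418 -1.739 1.715
v 0.985 -1.798 -0.079
v 0.685 -1.681 -0.147
v 0.357 -1.698 -0.166
v 0.065 -1.847 -0.13
v -0.132 -2.098 -0.049
v -0.196 -2.401 0.064
v -0.113 -2.696 0.184
v 0.099 -2.925 0.289
v 0.399 -3.042 0.358
v 0.727 -3.025 0.376
v 1.019 -2.876 0.341
v 1.216 -2.625 0.259
v 1.28 -2.322 0.147
v -0.378 0.982 1.616
v -1.393 0.279 2.695
v -0.557 2.496 2.434
v -1.572 1.793 3.513
v 0.992 0.587 2.647
v -0.023 -0.116 3.726
v 0.813 2.101 3.465
v -0.202 1.398 4.544
v -4.127 -2.943 2.977
v -3.525 -2.936 3.748
v -4.155 -4.524 3.012
v -3.553 -4.517 3.783
v -4.472 -4.197 3.877
v -4.455 -3.22 3.856
v -3.225 -4.24 2.904
v -3.208 -3.263 2.883
v -2.968 -3.738 3.703
v -3.739 -3.711 4.304
v -3.941 -3.749 2.456
v -4.712 -3.722 3.057
v -3.824 -2.8 3.359
v -3.856 -4.66 3.401
v -4.396 -4.471 3.456
v -4.043 -4.467 3.909
v -4.37 -2.967 3.423
v -4.017 -2.963 3.876
v -4.573 -3.705 3.952
v -3.663 -4.497 2.884
v -3.31 -4.493 3.337
v -3.637 -2.993 2.851
v -3.284 -2.989 3.304
v -3.107 -3.755 2.808
v -3.142 -3.268 3.786
v -3.159 -4.198 3.807
v -2.966 -4.035 3.29
v -2.956 -3.46 3.278
v -3.595 -3.252 4.14
v -3.612 -4.182 4.16
v -4.152 -3.994 4.216
v -4.142 -3.419 4.203
v -3.268 -3.724 4.113
v -4.068 -3.278 2.6
v -4.085 -4.208 2.62
v -3.538 -4.041 2.557
v -3.528 -3.466 2.544
v -4.521 -3.262 2.953
v -4.538 -4.192 2.974
v -4.724 -4 3.482
v -4.714 -3.425 3.47
v -4.412 -3.736 2.647
f 2 1 5
f 2 5 3
f 3 5 6
f 3 6 4
f 5 1 7
f 5 7 6
f 6 7 8
f 6 8 4
f 7 1 9
f 7 9 8
f 8 9 10
f 8 10 4
f 9 1 11
f 9 11 10
f 10 11 12
f 10 12 4
f 11 1 13
f 11 13 12
f 12 13 14
f 12 14 4
f 13 1 15
f 13 15 14
f 14 15 16
f 14 16 4
f 15 1 17
f 15 17 16
f 16 17 18
f 16 18 4
f 17 1 19
f 17 19 18
f 18 19 20
f 18 20 4
f 19 1 21
f 19 21 20
f 20 21 22
f 20 22 4
f 21 1 23
f 21 23 22
f 22 23 24
f 22 24 4
f 23 1 25
f 23 25 24
f 24 25 26
f 24 26 4
f 25 1 27
f 25 27 26
f 26 27 28
f 26 28 4
f 27 1 29
f 27 29 28
f 28 29 30
f 28 30 4
f 29 1 31
f 29 31 30
f 30 31 32
f 30 32 4
f 31 1 2
f 31 2 32
f 32 2 3
f 32 3 4
f 34 33 37
f 34 37 35
f 35 37 38
f 35 38 36
f 37 33 39
f 37 39 38
f 38 39 40
f 38 40 36
f 39 33 41
f 39 41 40
f 40 41 42
f 40 42 36
f 41 33 43
f 41 43 42
f 42 43 44
f 42 44 36
f 43 33 45
f 43 45 44
f 44 45 46
f 44 46 36
f 45 33 47
f 45 47 46
f 46 47 48
f 46 48 36
f 47 33 49
f 47 49 48
f 48 49 50
f 48 50 36
f 49 33 51
f 49 51 50
f 50 51 52
f 50 52 36
f 51 33 53
f 51 53 52
f 52 53 54
f 52 54 36
f 53 33 55
f 53 55 54
f 54 55 56
f 54 56 36
f 55 33 57
f 55 57 56
f 56 57 58
f 56 58 36
f 57 33 34
f 57 34 58
f 58 34 35
f 58 35 36
f 60 59 62
f 60 62 61
f 62 59 63
f 62 63 61
f 63 59 64
f 63 64 61
f 64 59 65
f 64 65 61
f 65 59 66
f 65 66 61
f 66 59 67
f 66 67 61
f 67 59 68
f 67 68 61
f 68 59 69
f 68 69 61
f 69 59 70
f 69 70 61
f 70 59 71
f 70 71 61
f 71 59 72
f 71 72 61
f 72 59 73
f 72 73 61
f 73 59 74
f 73 74 61
f 74 59 60
f 74 60 61
f 76 78 75
f 79 76 75
f 75 78 77
f 77 79 75
f 76 82 78
f 80 76 79
f 80 82 76
f 78 82 77
f 81 79 77
f 77 82 81
f 81 80 79
f 82 80 81
f 83 120 99
f 120 94 123
f 99 123 88
f 120 123 99
f 83 99 95
f 99 88 100
f 95 100 84
f 99 100 95
f 83 95 104
f 95 84 105
f 104 105 90
f 95 105 104
f 83 104 116
f 104 90 119
f 116 119 93
f 104 119 116
f 83 116 120
f 116 93 124
f 120 124 94
f 116 124 120
f 84 100 111
f 100 88 114
f 111 114 92
f 100 114 111
f 88 123 101
f 123 94 122
f 101 122 87
f 123 122 101
f 94 124 121
f 124 93 117
f 121 117 85
f 124 117 121
f 93 119 118
f 119 90 106
f 118 106 89
f 119 106 118
f 90 105 110
f 105 84 107
f 110 107 91
f 105 107 110
f 86 112 98
f 112 92 113
f 98 113 87
f 112 113 98
f 86 98 96
f 98 87 97
f 96 97 85
f 98 97 96
f 86 96 103
f 96 85 102
f 103 102 89
f 96 102 103
f 86 103 108
f 103 89 109
f 108 109 91
f 103 109 108
f 86 108 112
f 108 91 115
f 112 115 92
f 108 115 112
f 87 113 101
f 113 92 114
f 101 114 88
f 113 114 101
f 85 97 121
f 97 87 122
f 121 122 94
f 97 122 121
f 89 102 118
f 102 85 117
f 118 117 93
f 102 117 118
f 91 109 110
f 109 89 106
f 110 106 90
f 109 106 110
f 92 115 111
f 115 91 107
f 111 107 84
f 115 107 111

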